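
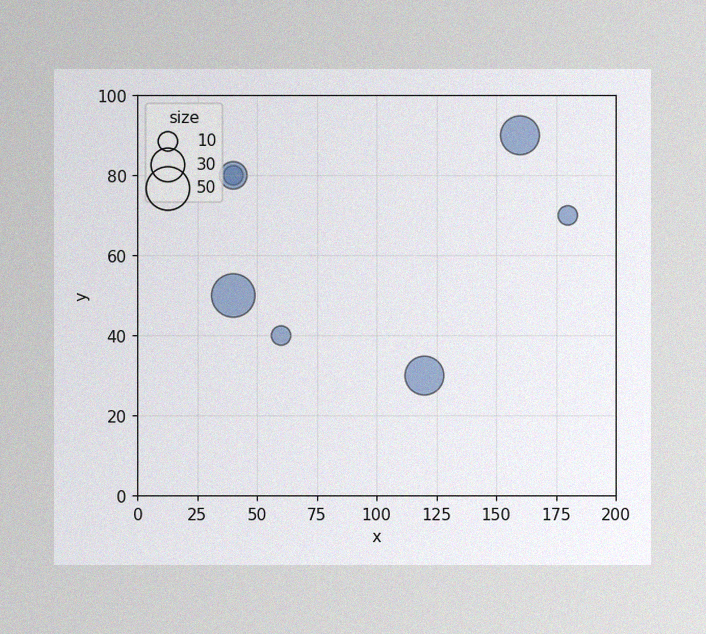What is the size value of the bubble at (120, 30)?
The image has some photo noise and uneven lighting. Matching the bubble at (120, 30) against the size legend gives 40.

40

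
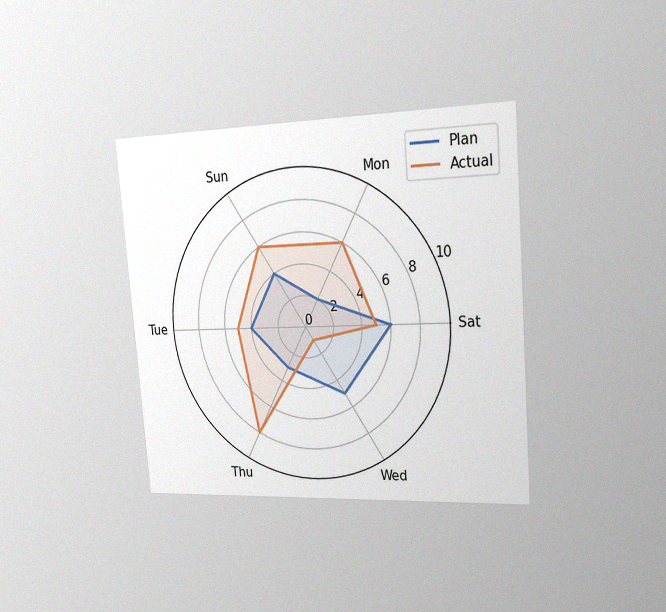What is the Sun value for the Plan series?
The chart is tilted about 4° counter-clockwise and viewed slightly from the right, with some photo noise. On the Sun axis, Plan reaches 4.

4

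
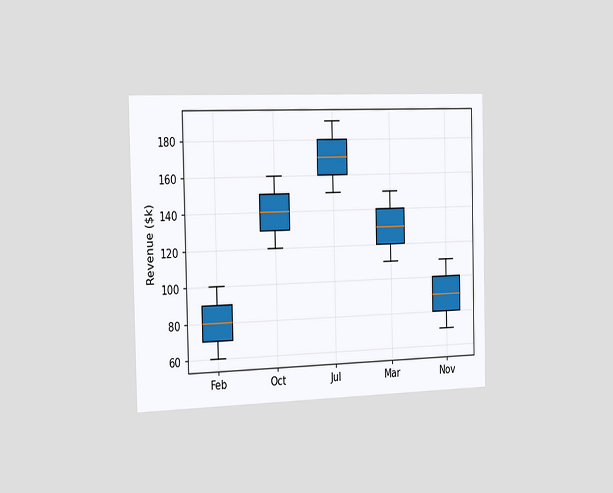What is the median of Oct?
The chart is viewed slightly from the left. The median line in the Oct box sits at $140k.

$140k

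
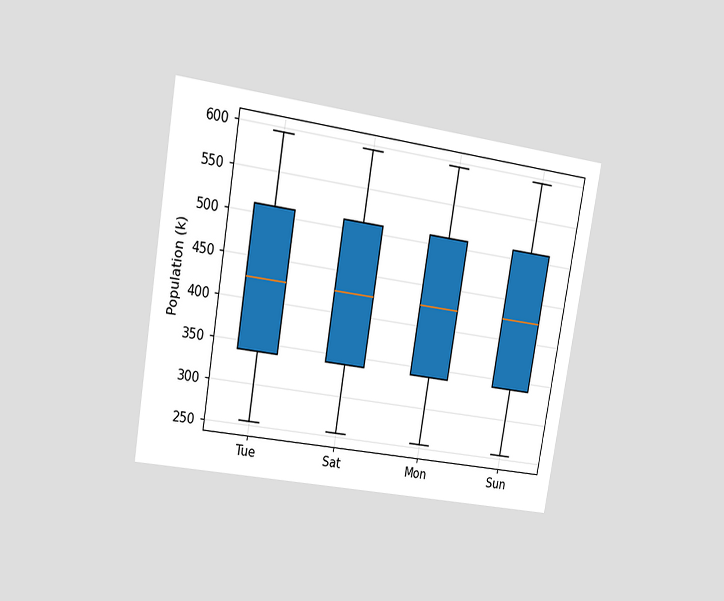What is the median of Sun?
425k

The chart is tilted about 9° clockwise and viewed at a slight angle. The median line in the Sun box sits at 425k.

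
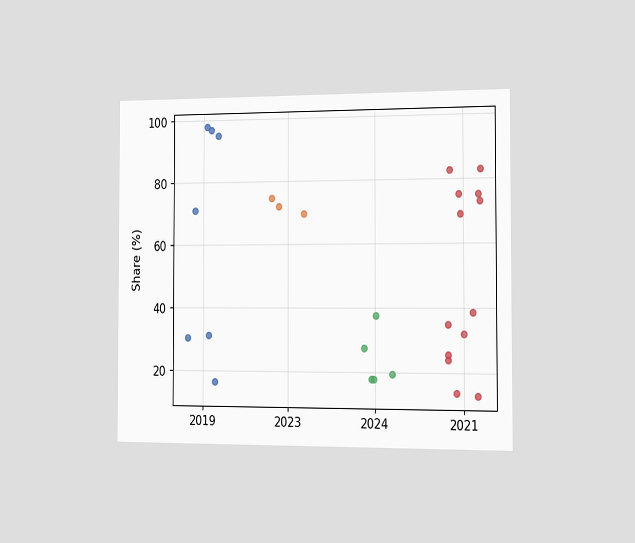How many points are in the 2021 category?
The chart is viewed slightly from the right. Counting the markers in the 2021 column gives 13.

13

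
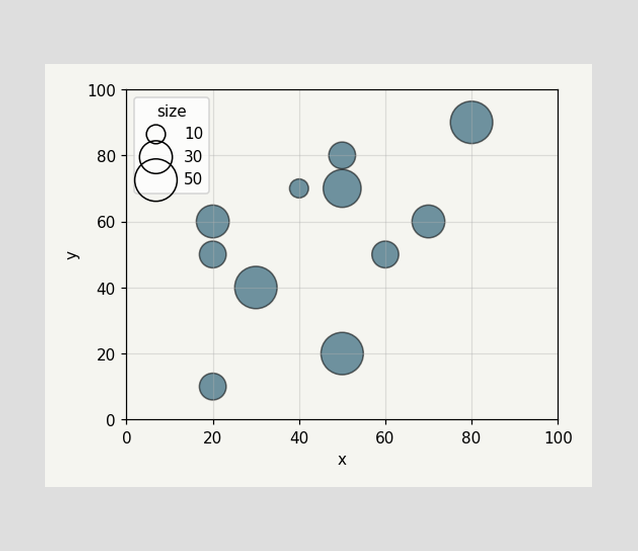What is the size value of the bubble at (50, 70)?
40

Matching the bubble at (50, 70) against the size legend gives 40.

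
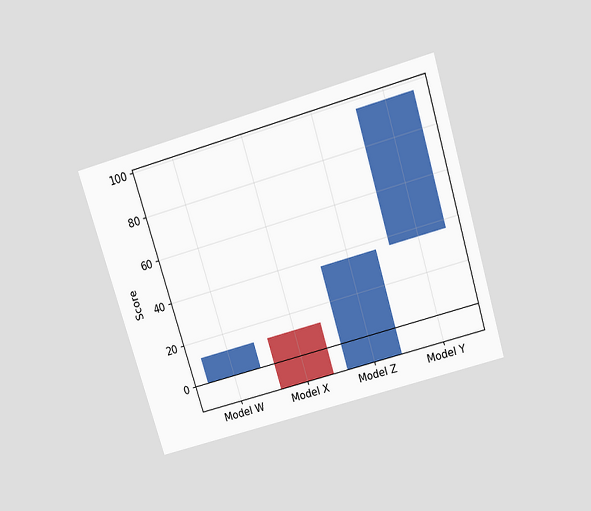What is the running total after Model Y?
96

The chart is tilted about 17° counter-clockwise and viewed slightly from above. After Model Y the running total reaches 96.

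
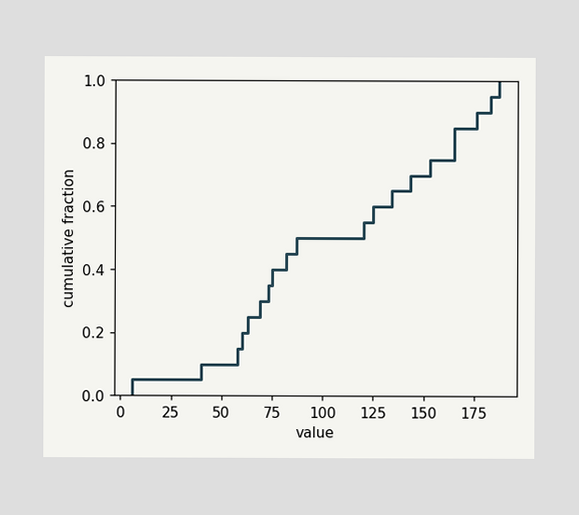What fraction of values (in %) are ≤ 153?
At x=153 the ECDF step is at 75%.

75%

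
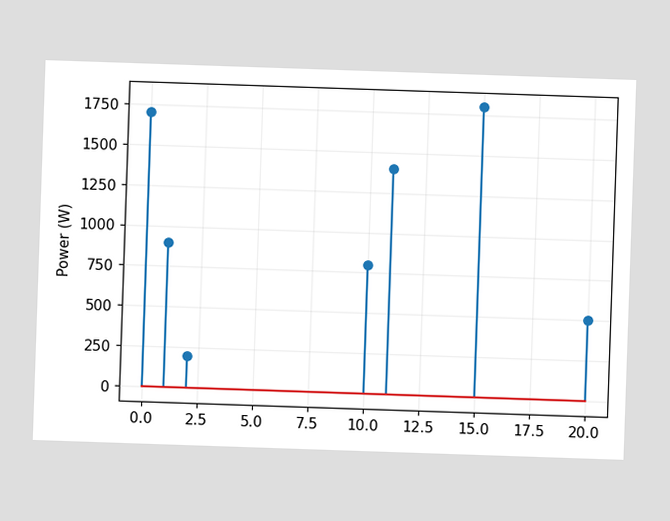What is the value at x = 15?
The stem at x=15 reaches 1800W.

1800W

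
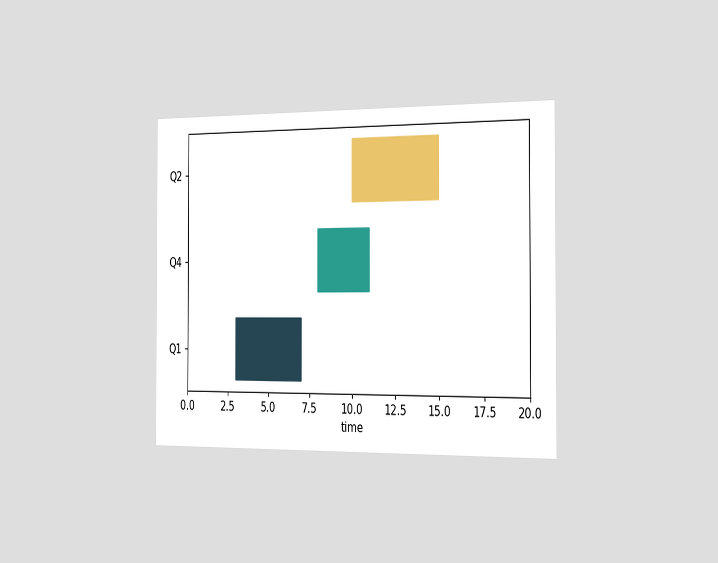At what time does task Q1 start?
The chart is viewed slightly from the right. The Q1 bar begins at t=3.

3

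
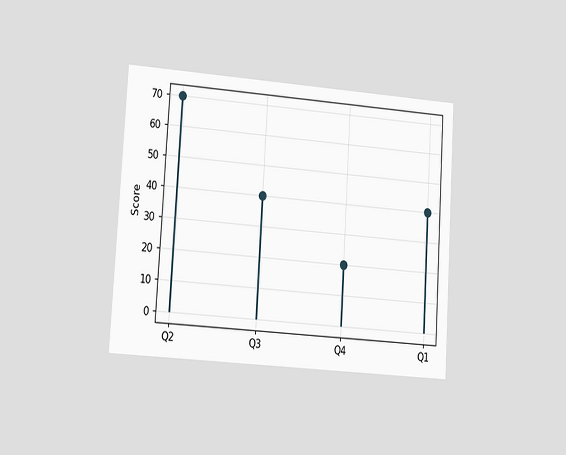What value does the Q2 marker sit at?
The chart is tilted about 3° clockwise and viewed slightly from the left. The Q2 marker sits at 70.

70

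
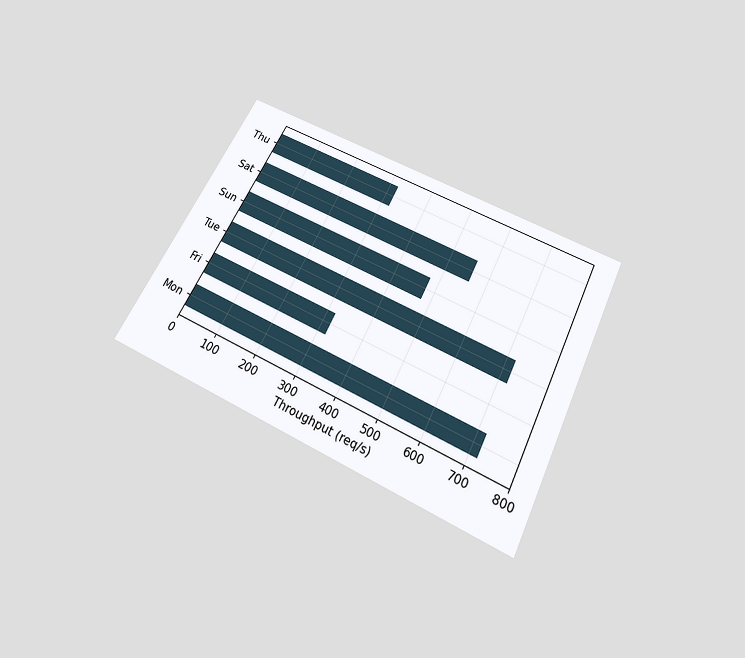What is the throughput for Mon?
The chart is tilted about 27° clockwise and viewed slightly from below. Reading along the chart's x-axis, the Mon bar reaches 720req/s.

720req/s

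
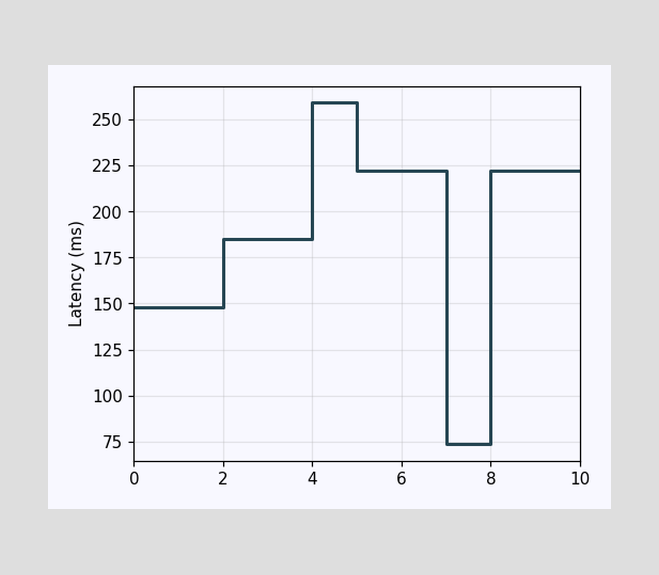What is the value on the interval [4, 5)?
259ms

On [4, 5) the step sits at 259ms.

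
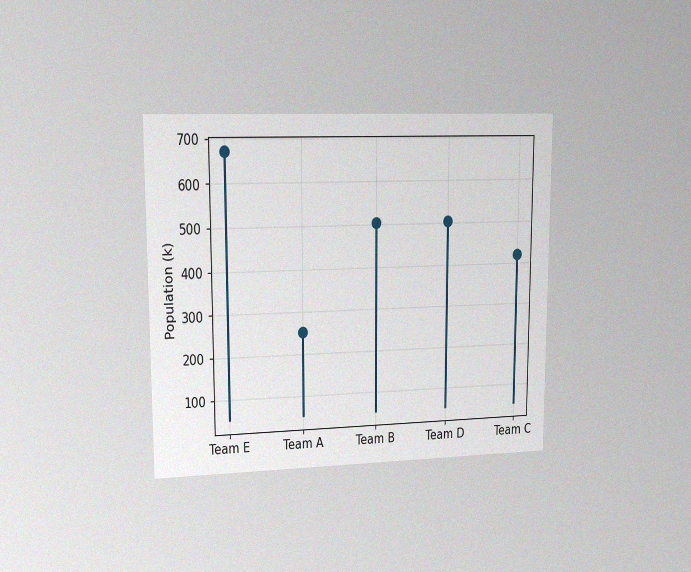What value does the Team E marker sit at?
672k

The chart is viewed slightly from the left, with some photo noise. The Team E marker sits at 672k.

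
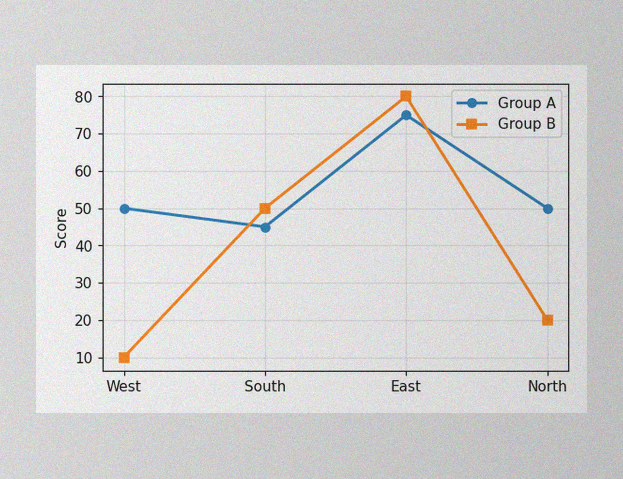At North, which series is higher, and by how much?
The image has some photo noise and uneven lighting. At North, Group A sits above the other line by 30.

Group A, by 30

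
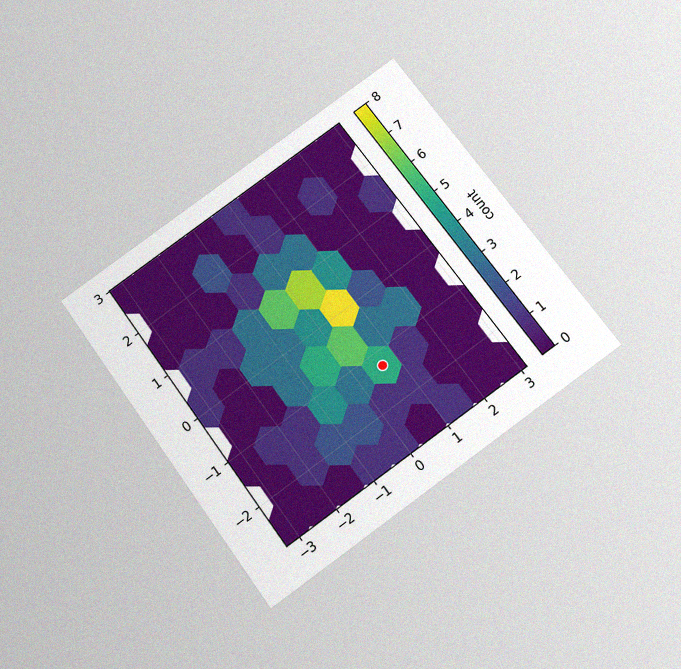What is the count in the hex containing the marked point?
5

The chart is tilted about 36° counter-clockwise and viewed slightly from below, with some photo noise. The marked hex reads 5 on the colorbar.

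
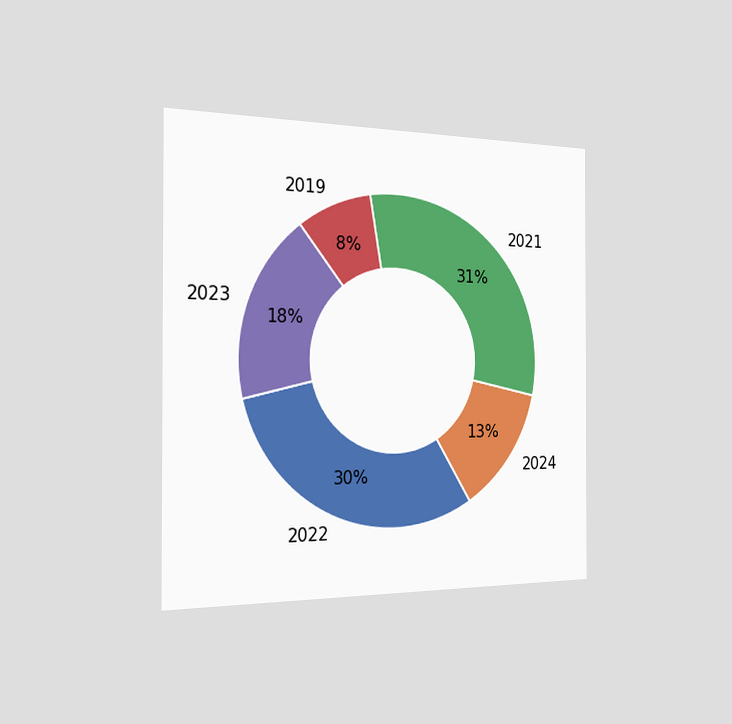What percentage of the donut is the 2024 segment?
The chart is viewed slightly from the left. The 2024 segment takes up 13% of the ring.

13%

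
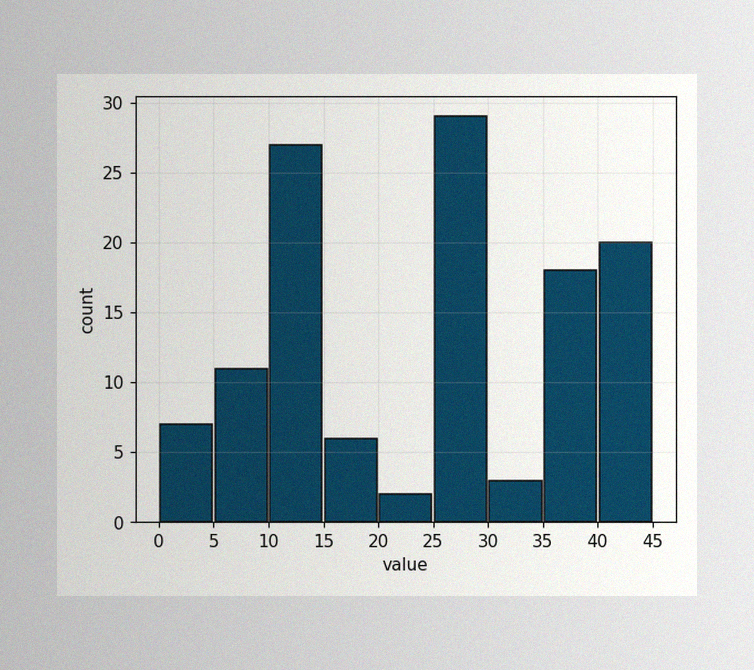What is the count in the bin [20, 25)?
2

The image has some photo noise and uneven lighting. The [20, 25) bin has height 2.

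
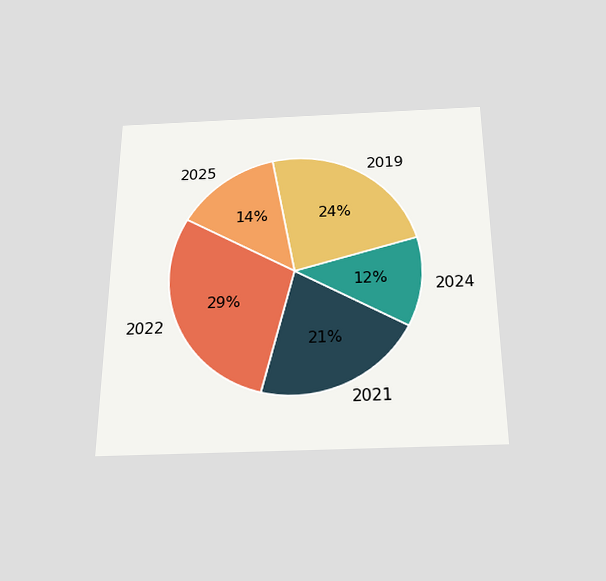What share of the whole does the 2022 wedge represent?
29%

The chart is viewed slightly from below. The 2022 slice takes up 29% of the pie.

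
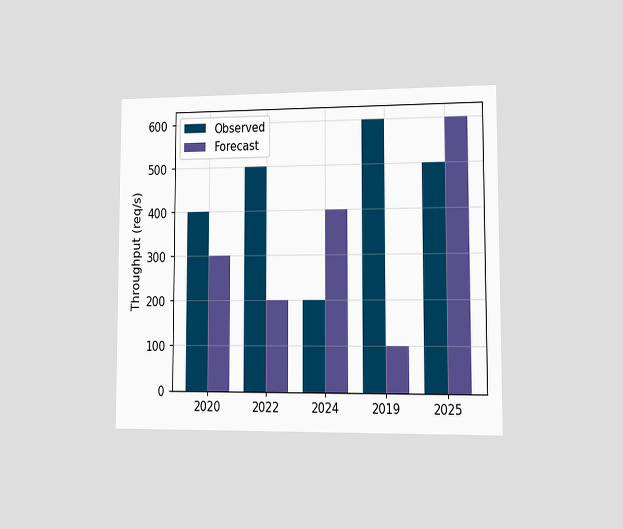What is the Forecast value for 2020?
The chart is viewed at a slight angle. The Forecast bar at 2020 reaches 300req/s on the y-axis.

300req/s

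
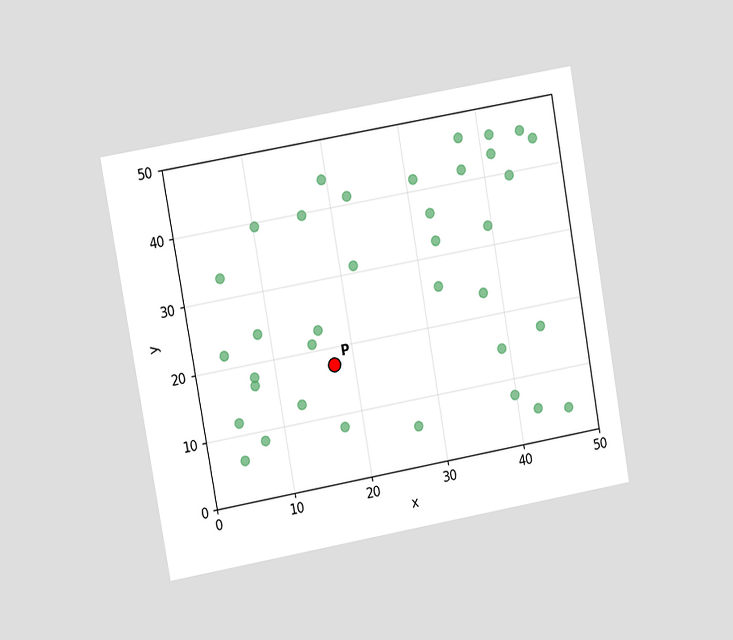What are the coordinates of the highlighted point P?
The chart is tilted about 10° counter-clockwise and viewed at a slight angle. Following the gridlines from P to each axis, P sits at (17.5, 17.5).

(17.5, 17.5)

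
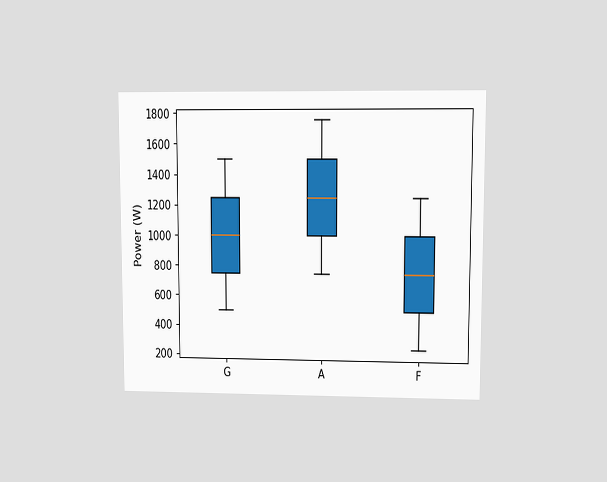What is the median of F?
750W

The chart is viewed at a slight angle. The median line in the F box sits at 750W.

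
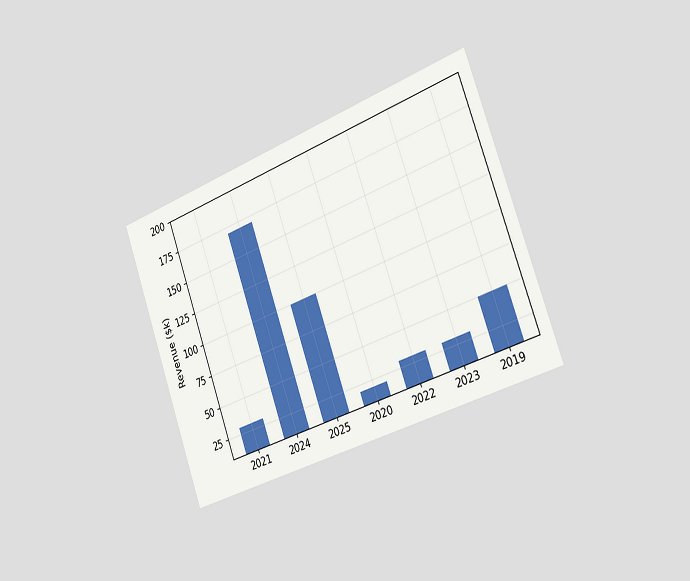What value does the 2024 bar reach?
The chart is tilted about 20° counter-clockwise and viewed slightly from the right. Reading along the chart's y-axis, the 2024 bar reaches $170k.

$170k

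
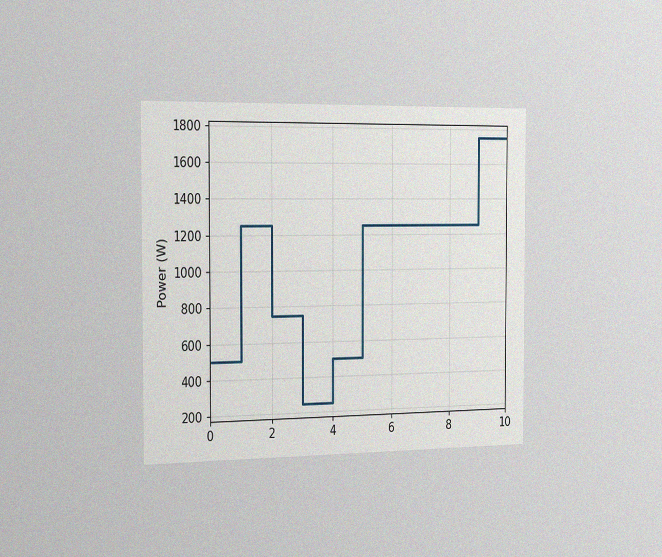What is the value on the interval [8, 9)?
1250W

The chart is viewed slightly from the left, with some photo noise. On [8, 9) the step sits at 1250W.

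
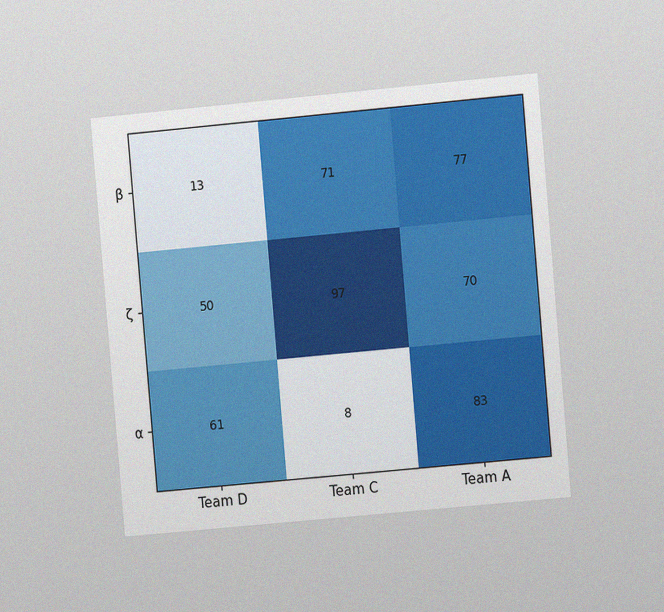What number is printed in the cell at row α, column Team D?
61

The chart is tilted about 5° counter-clockwise and viewed at a slight angle, with some photo noise. The (α, Team D) cell reads 61.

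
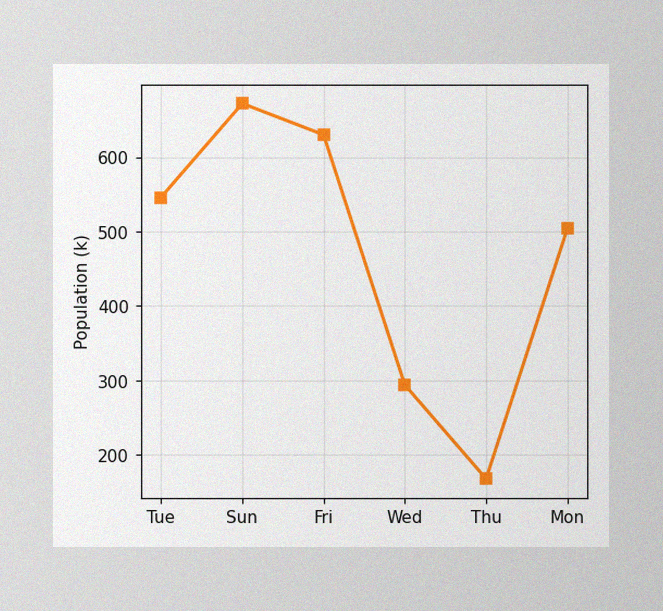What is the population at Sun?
672k

The image has some photo noise and uneven lighting. At Sun, the line is at 672k.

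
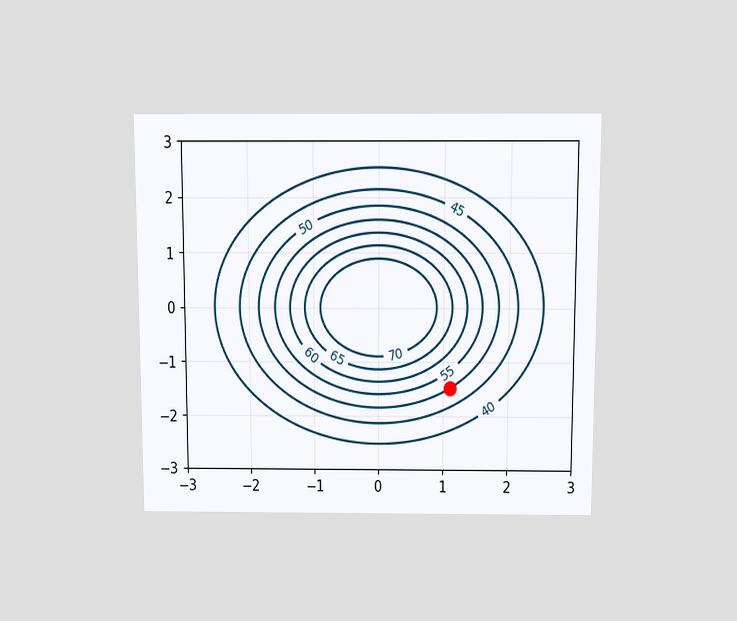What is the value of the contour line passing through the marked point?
The chart is viewed slightly from above. The marked point sits on the contour labelled 50.

50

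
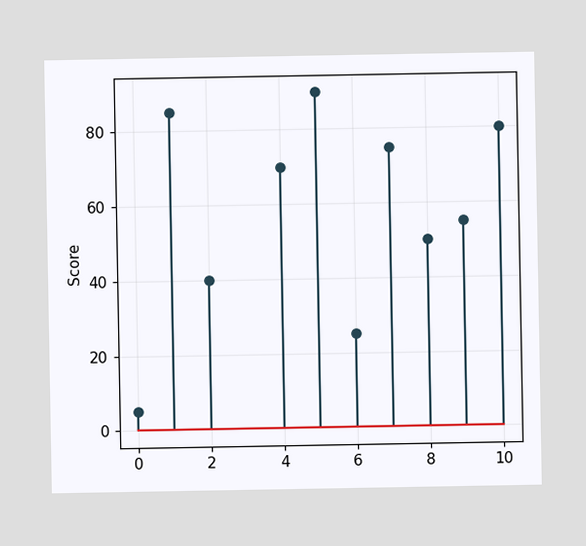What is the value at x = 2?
The stem at x=2 reaches 40.

40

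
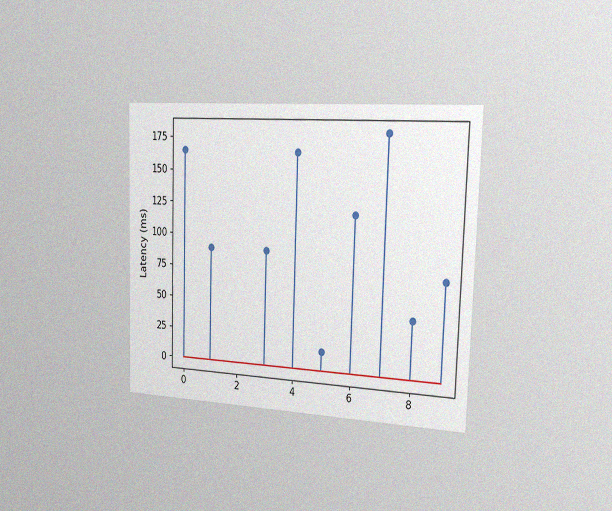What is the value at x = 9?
75ms

The chart is viewed slightly from the right, with some photo noise. The stem at x=9 reaches 75ms.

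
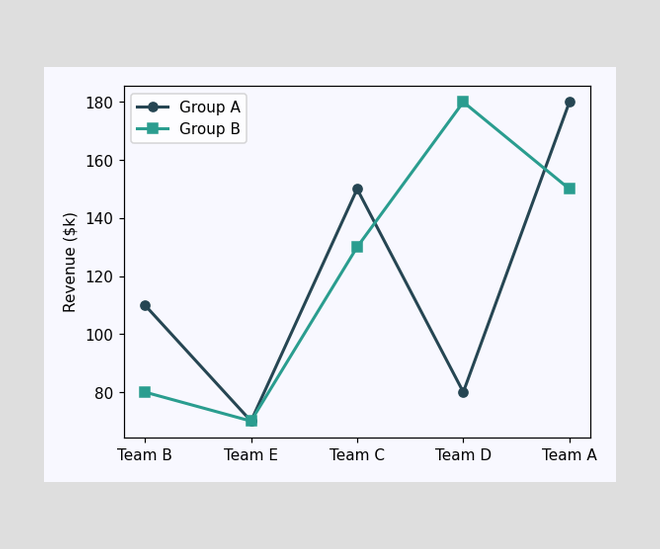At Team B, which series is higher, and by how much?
Group A, by $30k

At Team B, Group A sits above the other line by $30k.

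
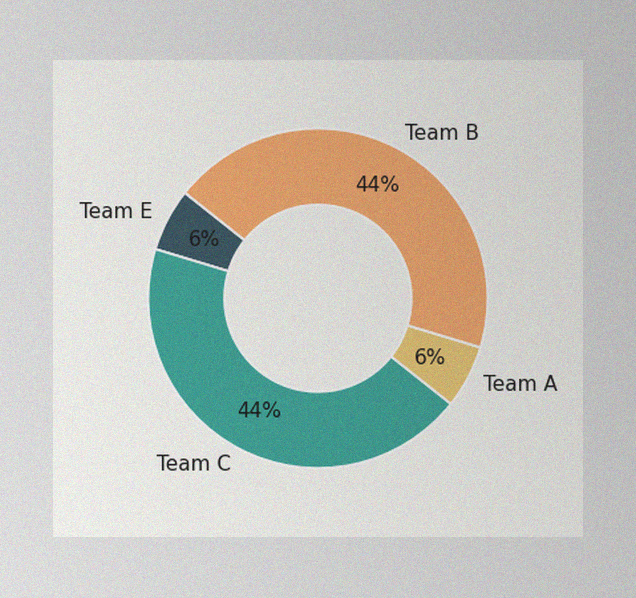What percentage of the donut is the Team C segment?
The image has some photo noise and uneven lighting. The Team C segment takes up 44% of the ring.

44%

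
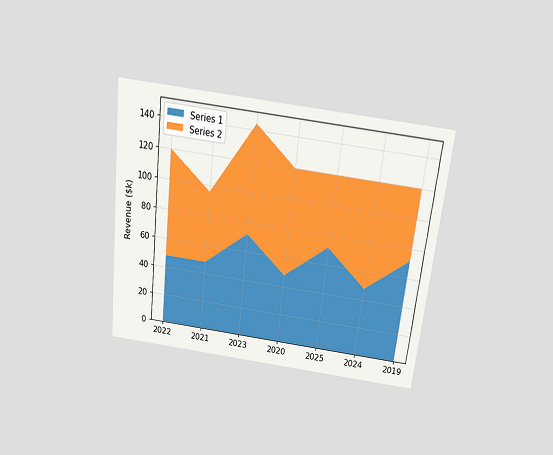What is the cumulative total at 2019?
$120k

The chart is tilted about 6° clockwise and viewed slightly from above. The stacked total at 2019 reaches $120k.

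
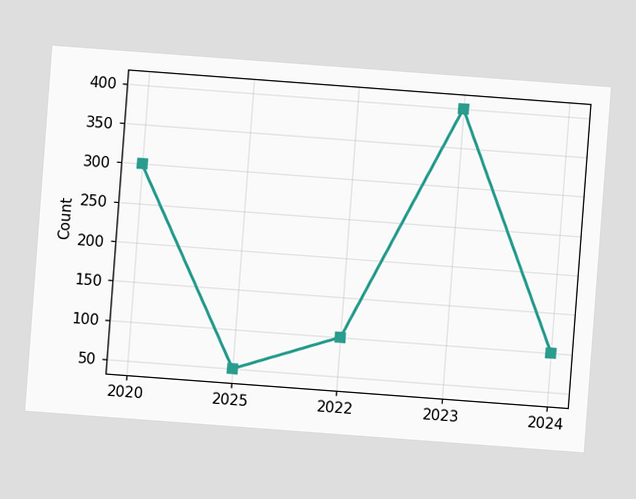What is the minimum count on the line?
The chart is tilted about 4° clockwise. The lowest point is at 2025, and reading across to the y-axis gives 50.

50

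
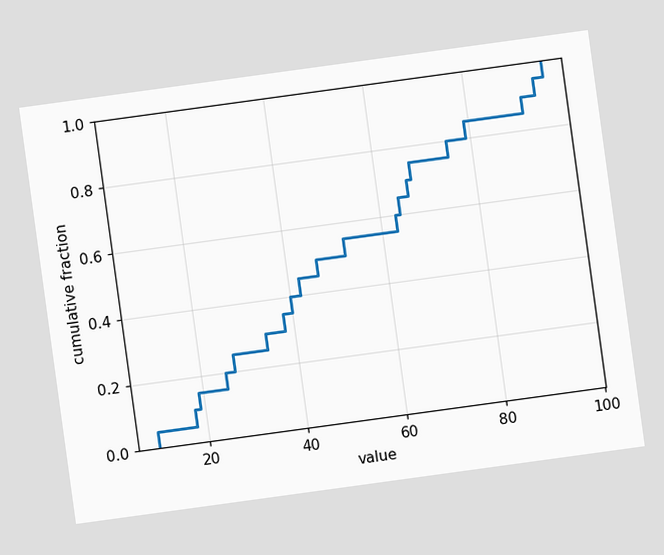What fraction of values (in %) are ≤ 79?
The chart is tilted about 8° counter-clockwise. At x=79 the ECDF step is at 85%.

85%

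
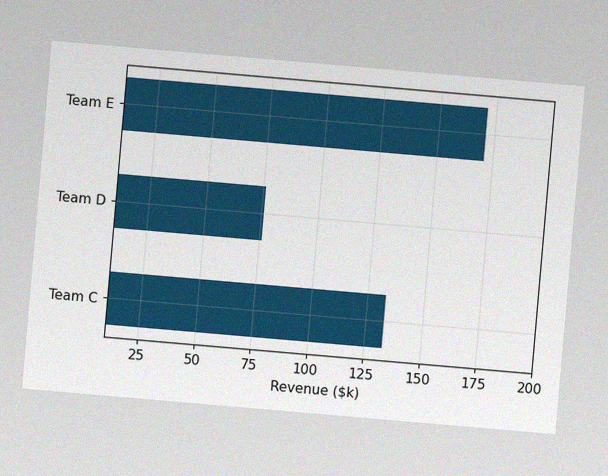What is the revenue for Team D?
$76k

The chart is tilted about 5° clockwise, with some photo noise. Reading along the chart's x-axis, the Team D bar reaches $76k.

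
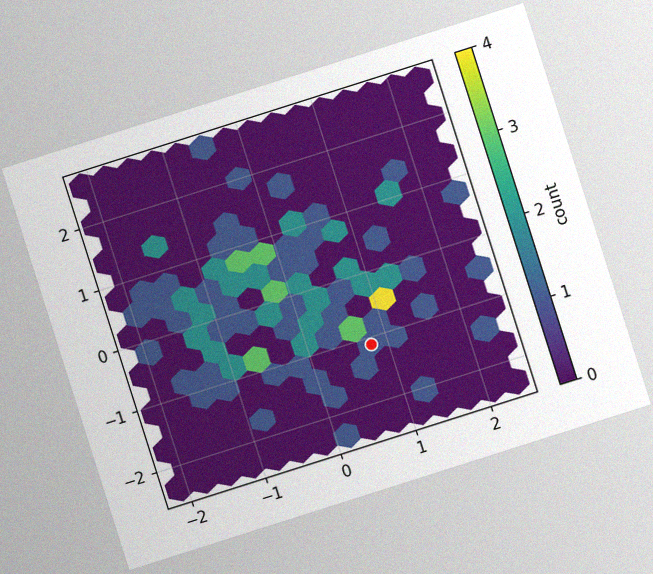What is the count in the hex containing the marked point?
1

The chart is tilted about 18° counter-clockwise, with some photo noise. The marked hex reads 1 on the colorbar.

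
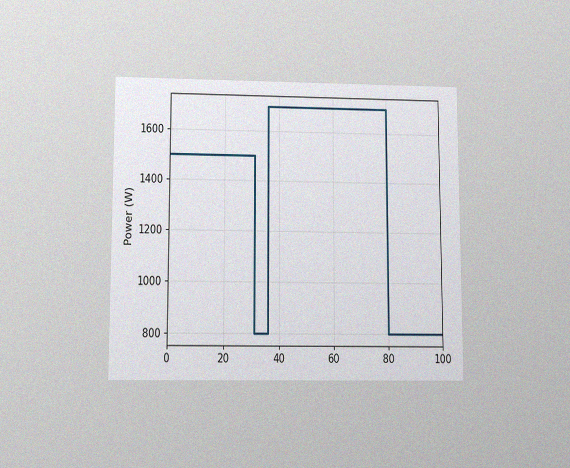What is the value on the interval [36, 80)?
The chart is viewed slightly from below, with some photo noise. On [36, 80) the step sits at 1700W.

1700W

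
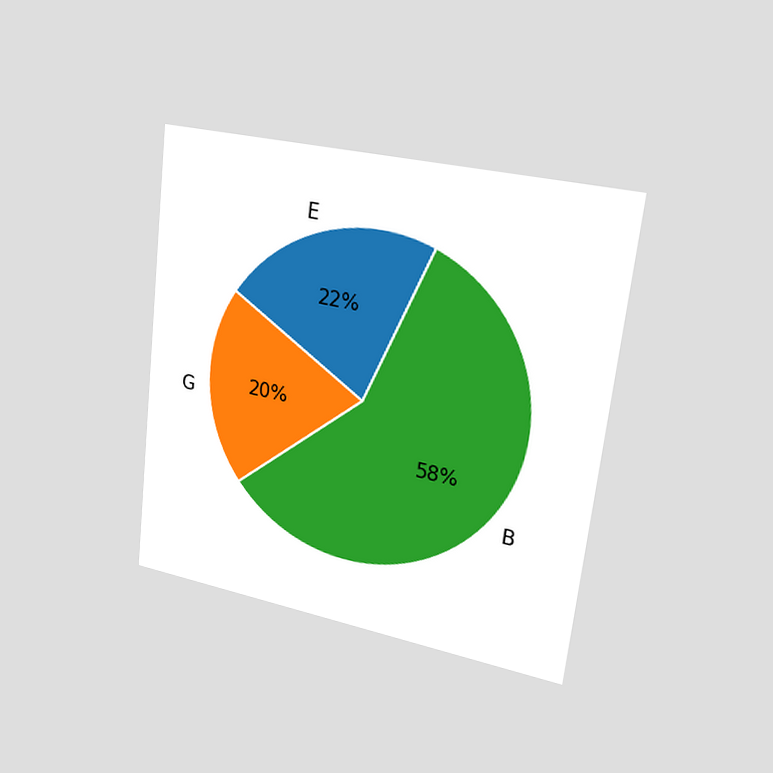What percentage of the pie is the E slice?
The chart is tilted about 7° clockwise and viewed slightly from the right. The E slice takes up 22% of the pie.

22%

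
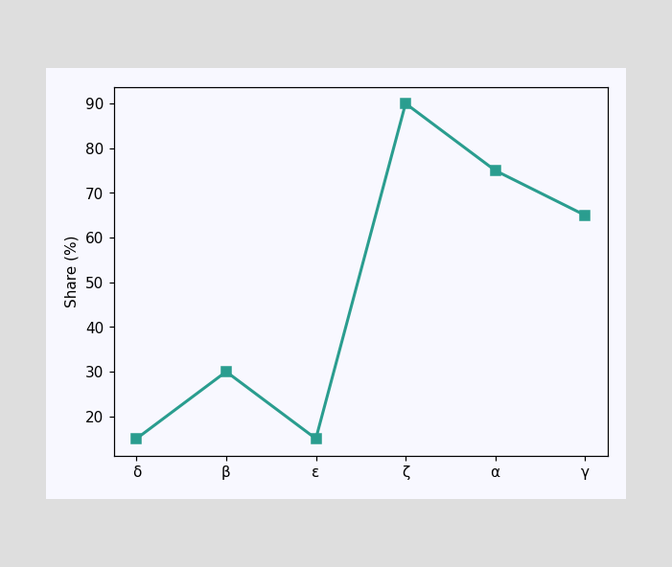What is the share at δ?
15%

At δ, the line is at 15%.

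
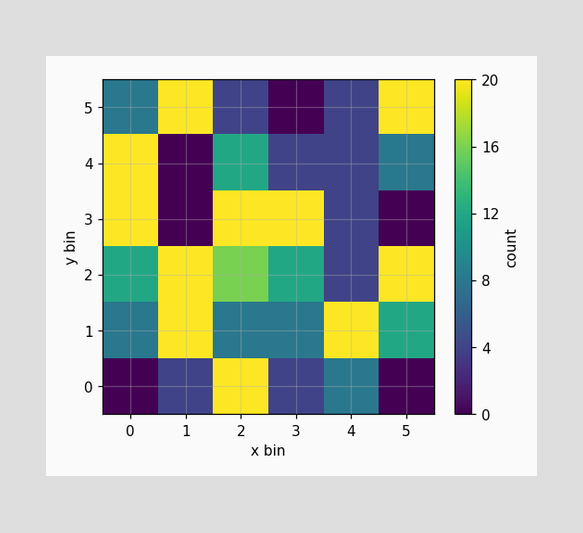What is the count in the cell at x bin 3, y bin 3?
Matching the cell (3, 3) against the colorbar gives 20.

20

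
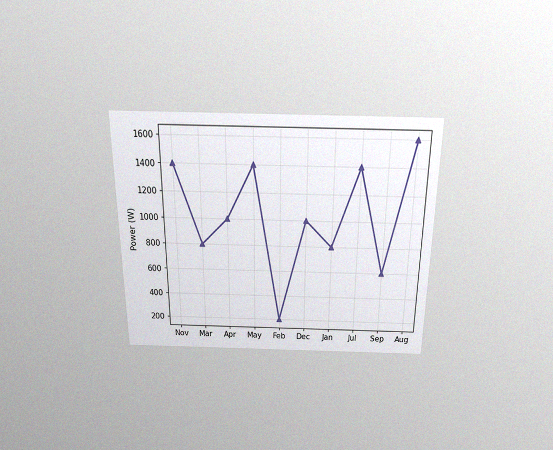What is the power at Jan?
The chart is viewed slightly from above, with some photo noise. At Jan, the line is at 800W.

800W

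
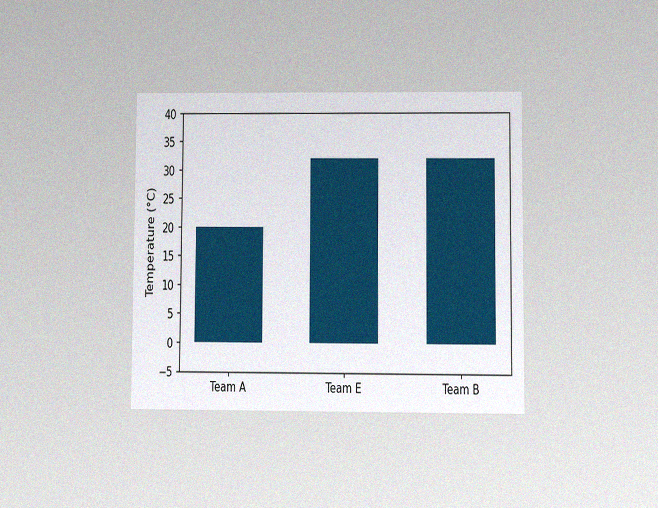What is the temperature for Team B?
The chart is viewed at a slight angle, with some photo noise. Reading along the chart's y-axis, the Team B bar reaches 32°C.

32°C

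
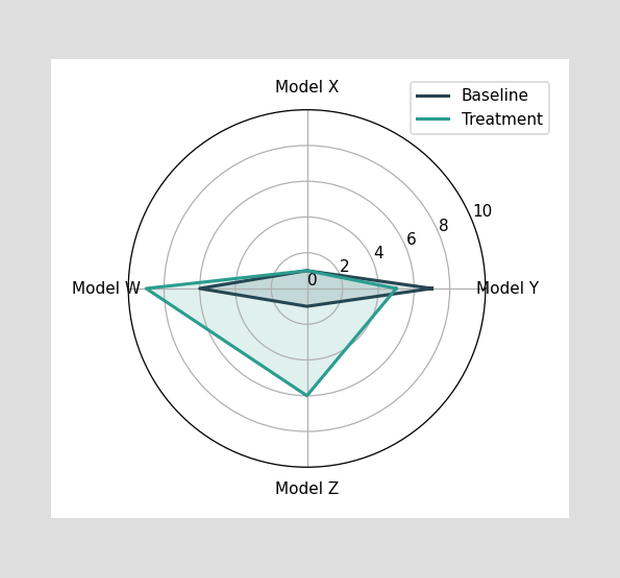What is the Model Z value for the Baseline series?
On the Model Z axis, Baseline reaches 1.

1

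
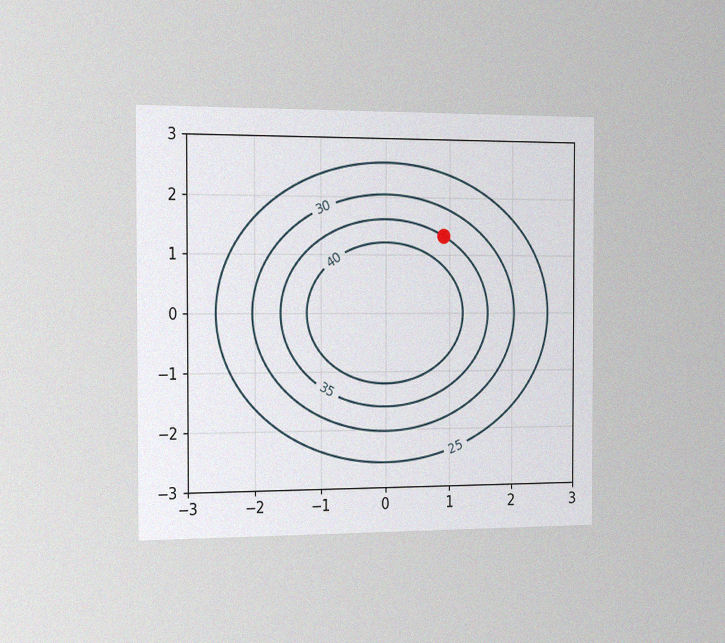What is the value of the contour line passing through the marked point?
The chart is viewed slightly from the left, with some photo noise. The marked point sits on the contour labelled 35.

35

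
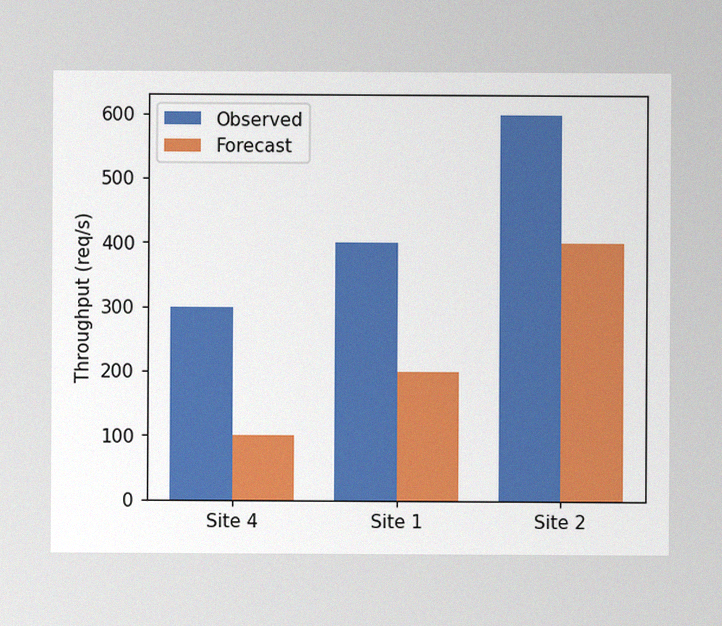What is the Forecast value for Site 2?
The image has some photo noise and uneven lighting. The Forecast bar at Site 2 reaches 400req/s on the y-axis.

400req/s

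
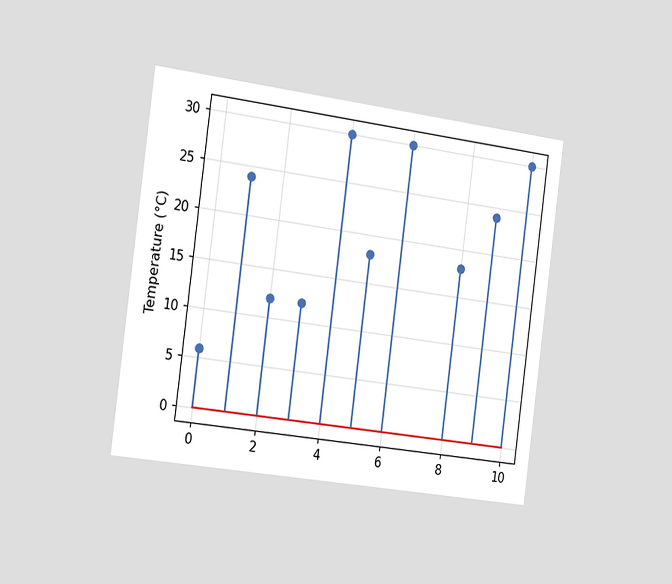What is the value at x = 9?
24°C

The chart is tilted about 7° clockwise and viewed slightly from the left. The stem at x=9 reaches 24°C.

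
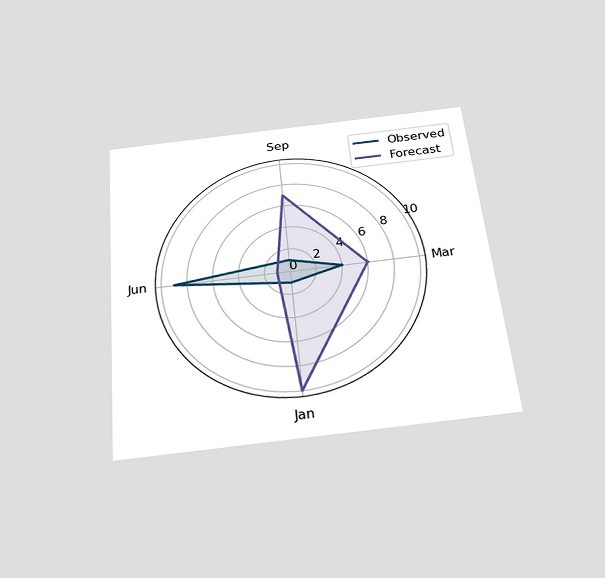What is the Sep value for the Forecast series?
The chart is tilted about 5° counter-clockwise and viewed slightly from below. On the Sep axis, Forecast reaches 7.

7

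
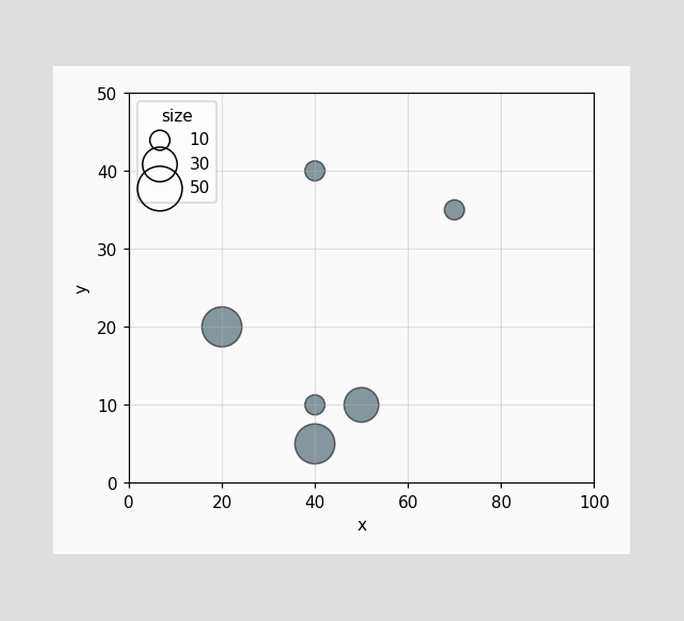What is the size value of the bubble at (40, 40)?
Matching the bubble at (40, 40) against the size legend gives 10.

10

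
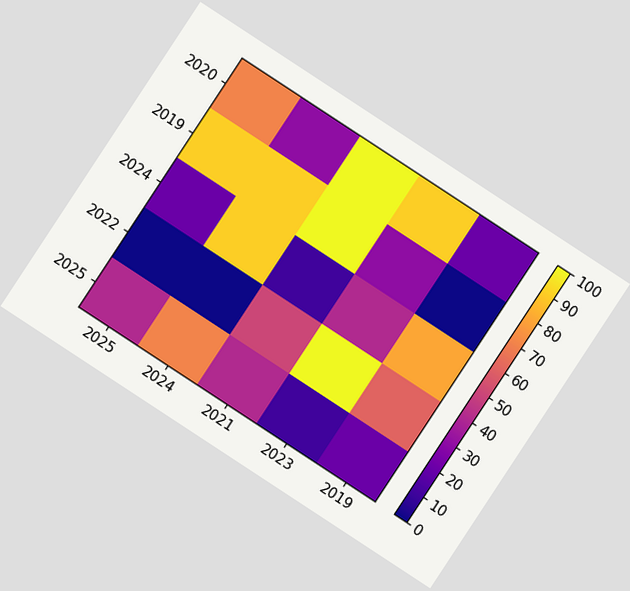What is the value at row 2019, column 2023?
The chart is tilted about 33° clockwise. Matching cell (2019, 2023) against the colorbar gives 30.

30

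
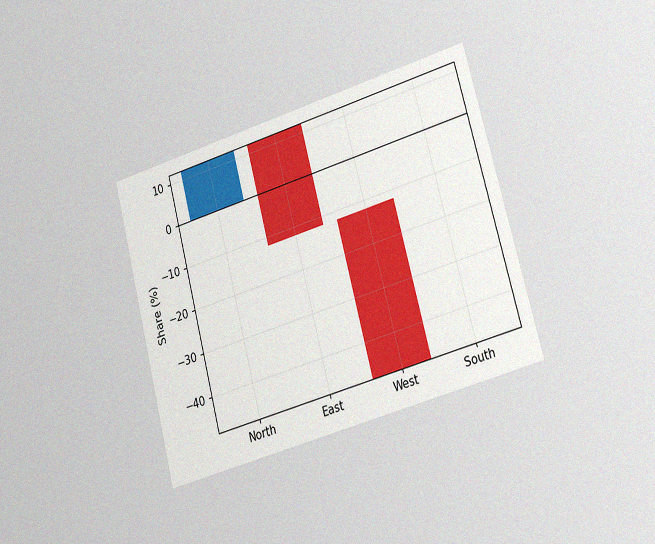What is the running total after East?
The chart is tilted about 15° counter-clockwise and viewed slightly from the right, with some photo noise. After East the running total reaches -12%.

-12%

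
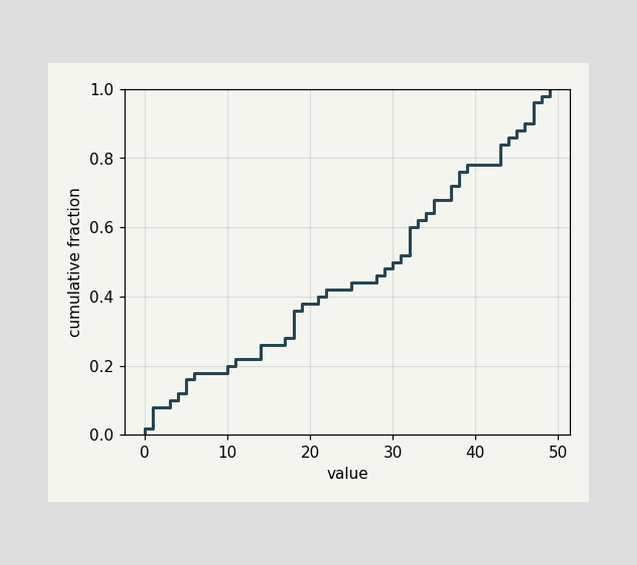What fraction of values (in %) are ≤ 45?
At x=45 the ECDF step is at 88%.

88%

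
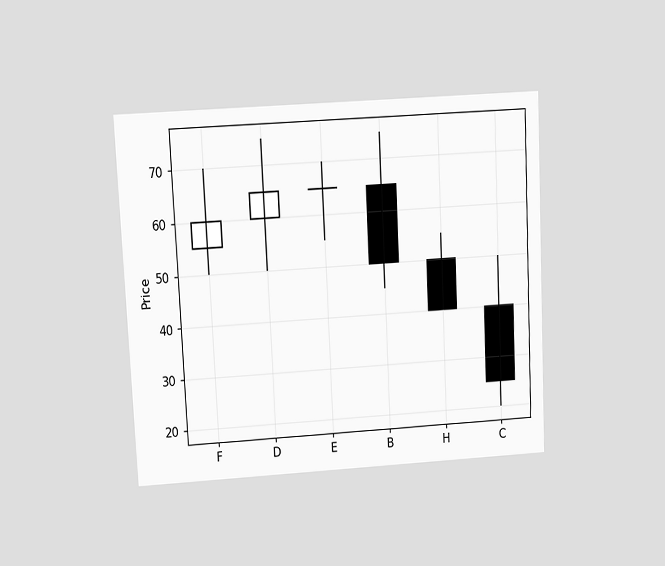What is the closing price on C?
25

The chart is tilted about 3° counter-clockwise and viewed at a slight angle. The C candle closes at 25.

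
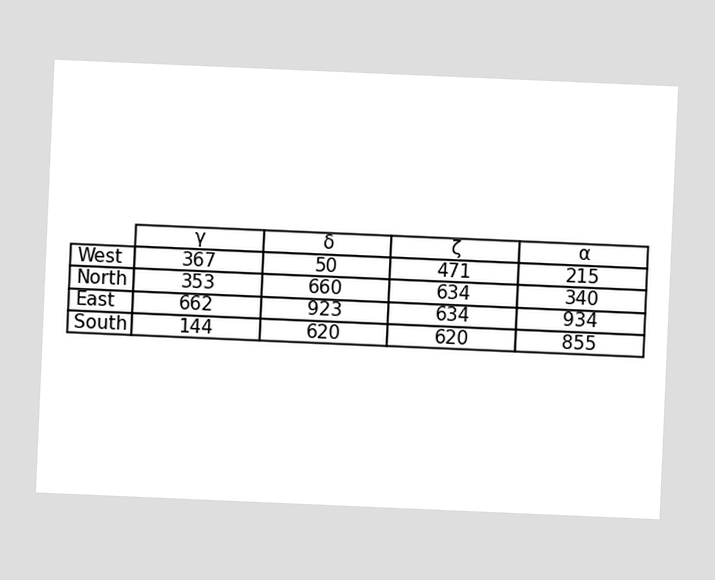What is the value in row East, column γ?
The chart is tilted about 2° clockwise. The (East, γ) cell reads 662.

662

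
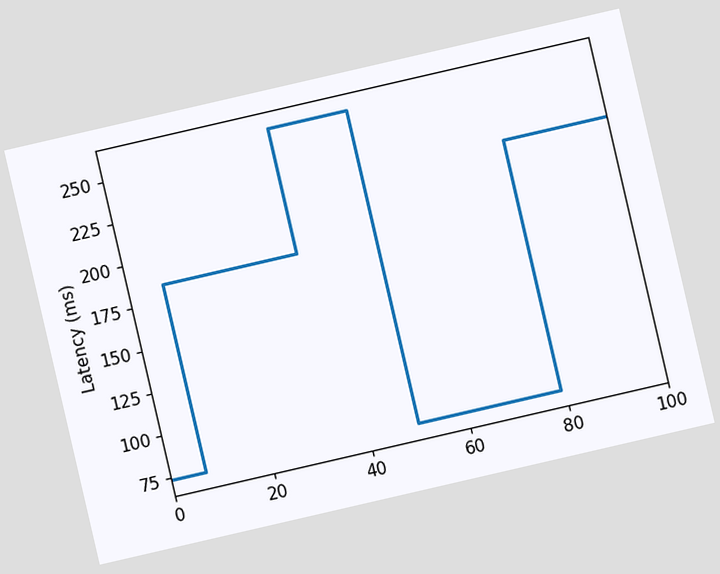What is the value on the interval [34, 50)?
The chart is tilted about 13° counter-clockwise. On [34, 50) the step sits at 259ms.

259ms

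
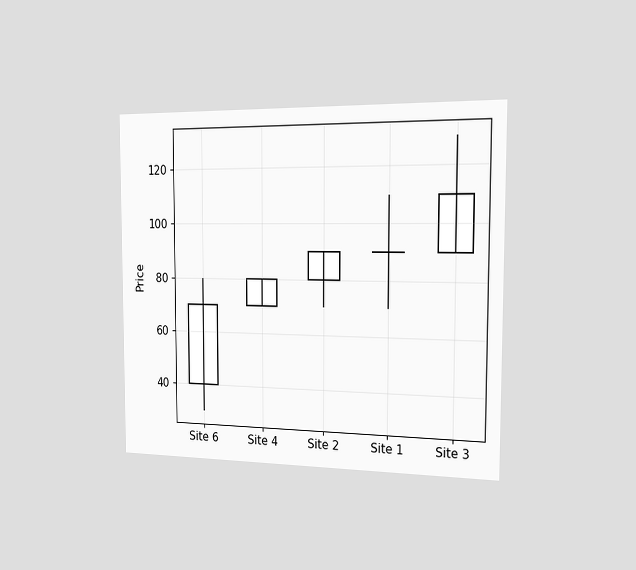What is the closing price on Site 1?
90

The chart is viewed slightly from the right. The Site 1 candle closes at 90.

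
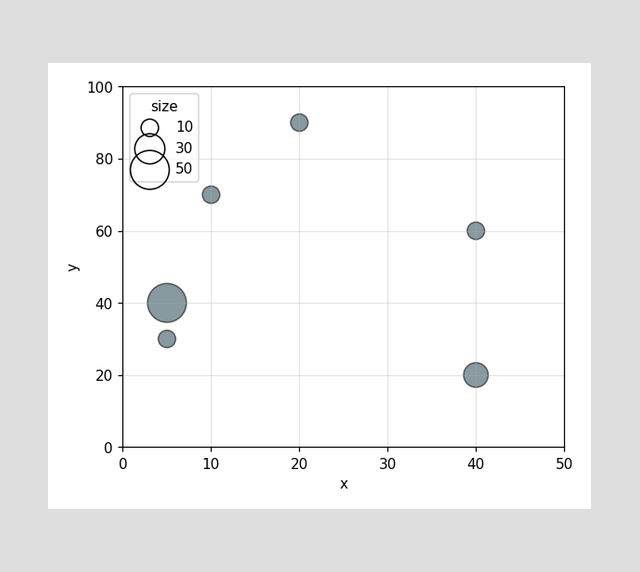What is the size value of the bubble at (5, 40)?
50

Matching the bubble at (5, 40) against the size legend gives 50.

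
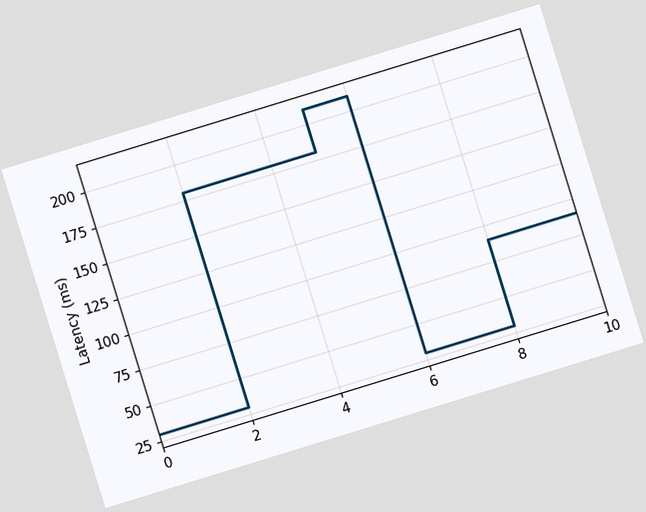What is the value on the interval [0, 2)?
30ms

The chart is tilted about 17° counter-clockwise. On [0, 2) the step sits at 30ms.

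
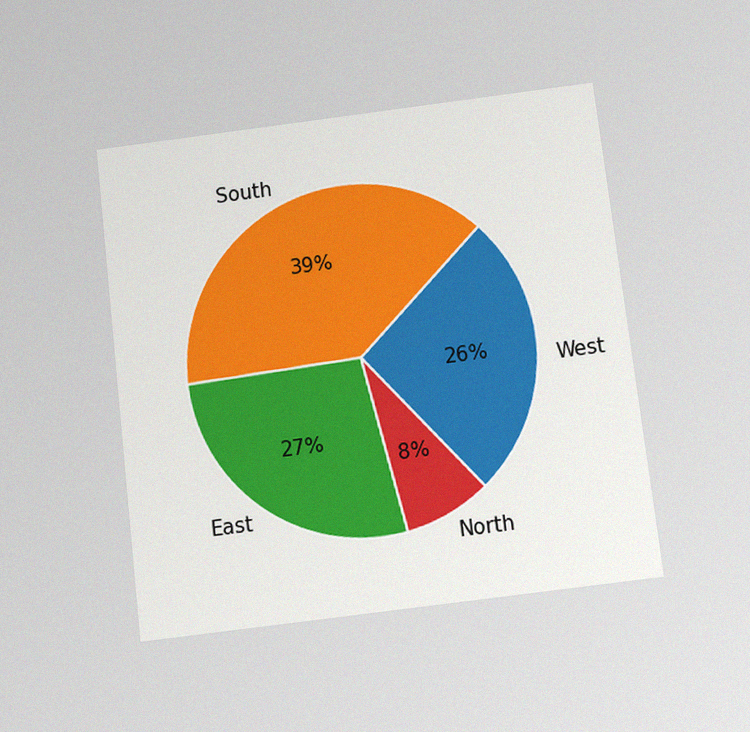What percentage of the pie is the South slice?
39%

The chart is tilted about 7° counter-clockwise and viewed slightly from below, with some photo noise. The South slice takes up 39% of the pie.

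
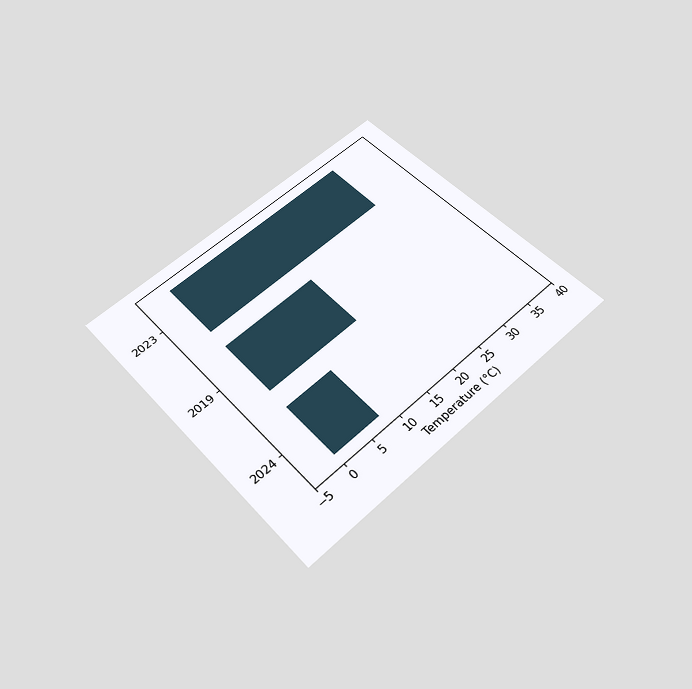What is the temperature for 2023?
The chart is tilted about 42° counter-clockwise and viewed slightly from below. Reading along the chart's x-axis, the 2023 bar reaches 32°C.

32°C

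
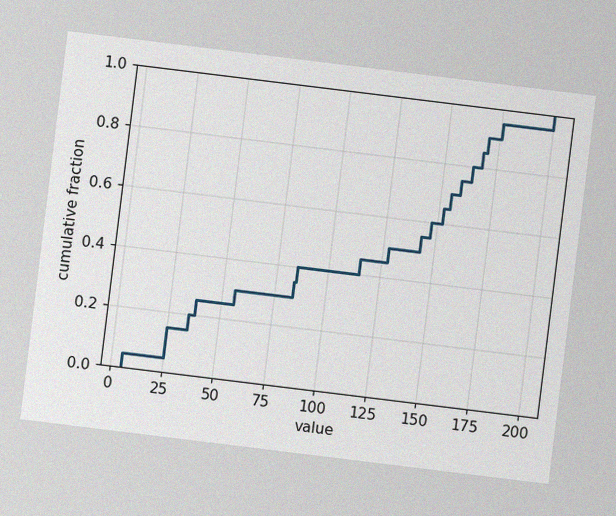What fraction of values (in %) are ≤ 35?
The chart is tilted about 7° clockwise, with some photo noise. At x=35 the ECDF step is at 20%.

20%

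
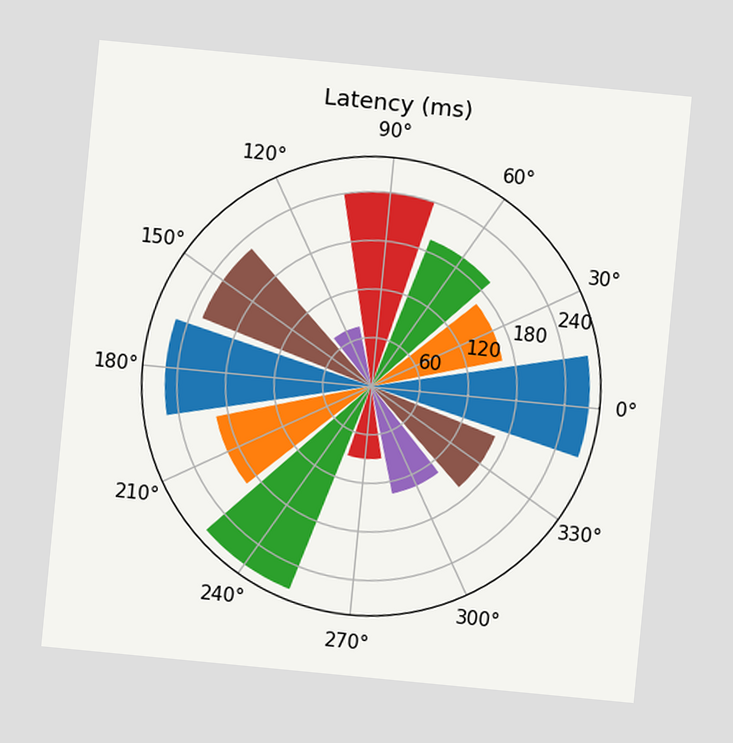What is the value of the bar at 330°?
165ms

The chart is tilted about 5° clockwise. The bar at 330° reaches 165ms on the radial axis.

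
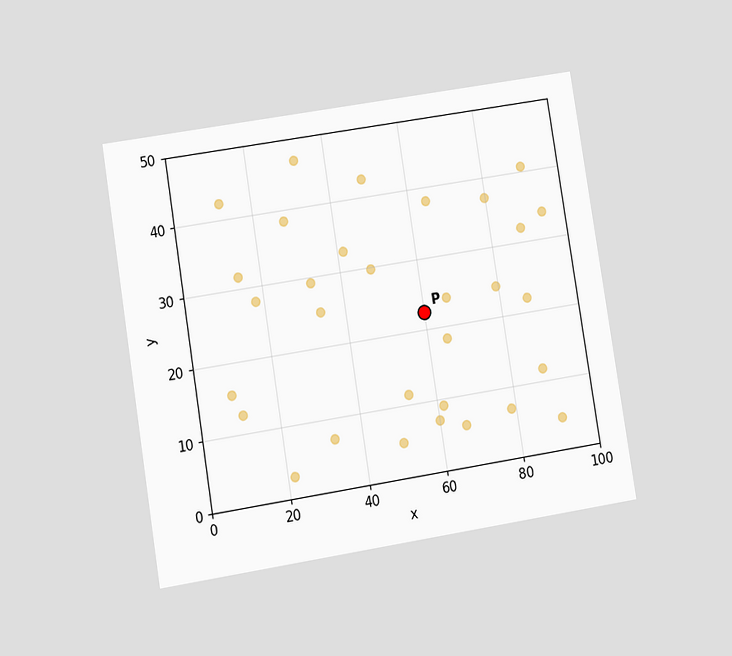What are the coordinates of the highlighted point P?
The chart is tilted about 9° counter-clockwise and viewed at a slight angle. Following the gridlines from P to each axis, P sits at (60, 22.5).

(60, 22.5)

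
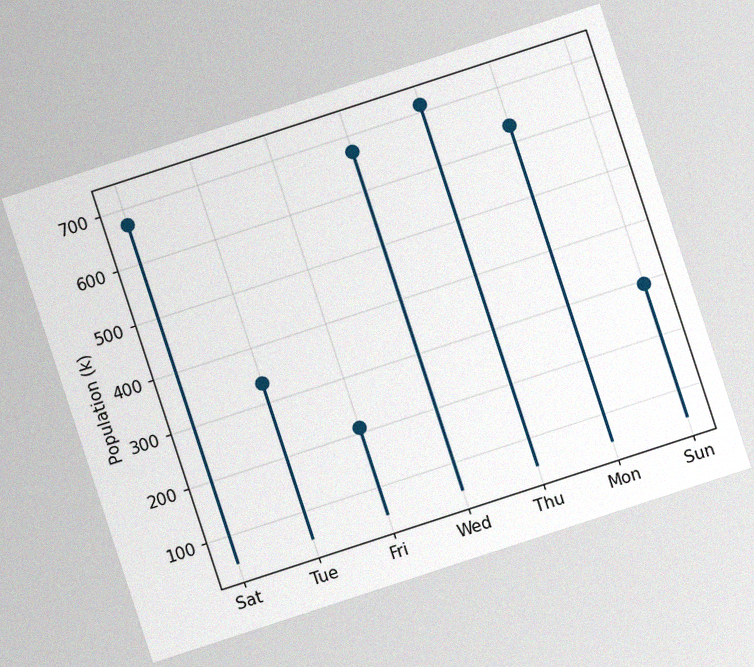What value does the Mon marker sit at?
The chart is tilted about 18° counter-clockwise, with some photo noise. The Mon marker sits at 630k.

630k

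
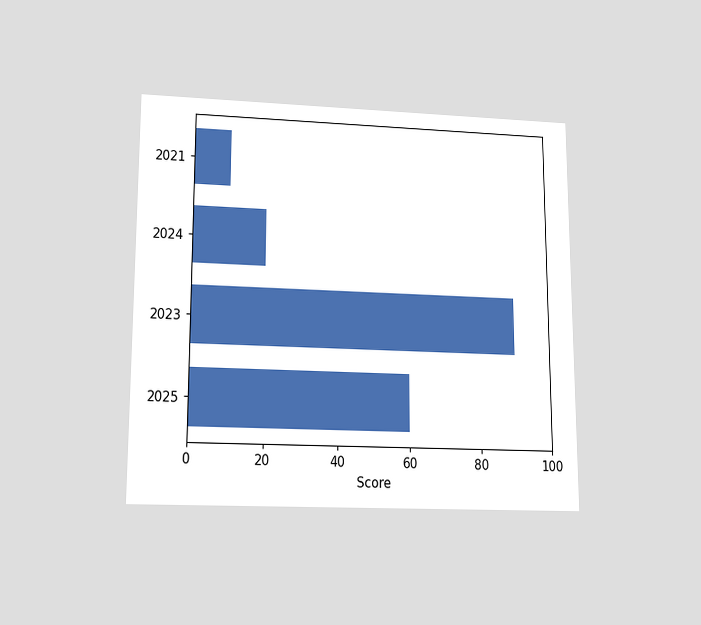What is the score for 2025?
60

The chart is viewed slightly from below. Reading along the chart's x-axis, the 2025 bar reaches 60.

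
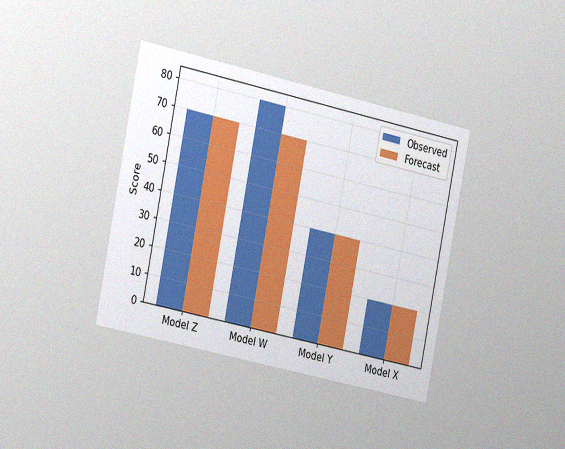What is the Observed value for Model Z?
70

The chart is tilted about 12° clockwise and viewed slightly from the left, with some photo noise. The Observed bar at Model Z reaches 70 on the y-axis.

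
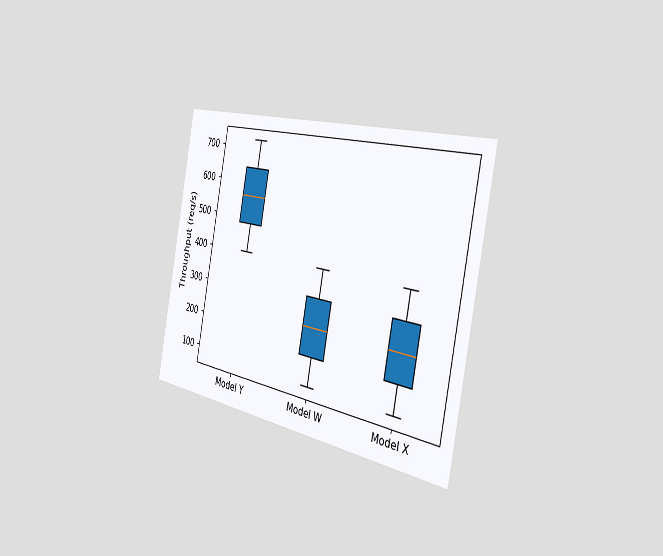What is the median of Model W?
240req/s

The chart is tilted about 11° clockwise and viewed slightly from the right. The median line in the Model W box sits at 240req/s.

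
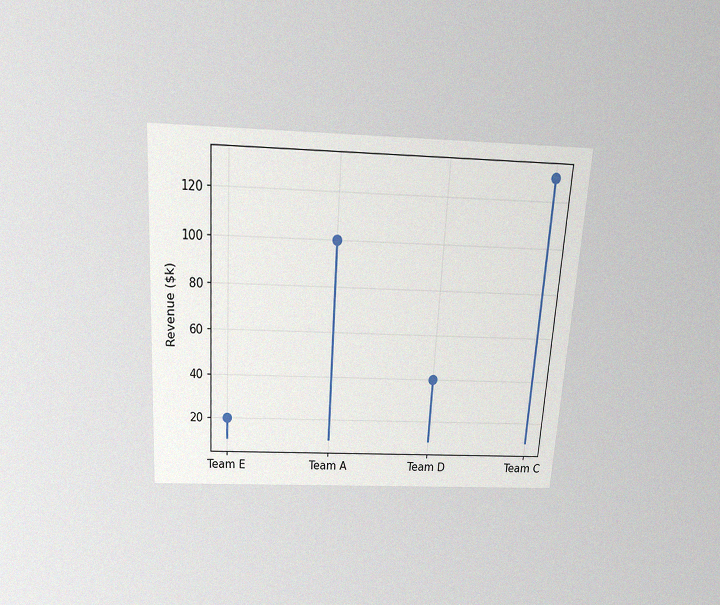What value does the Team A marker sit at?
The chart is tilted about 4° clockwise and viewed slightly from above, with some photo noise. The Team A marker sits at $100k.

$100k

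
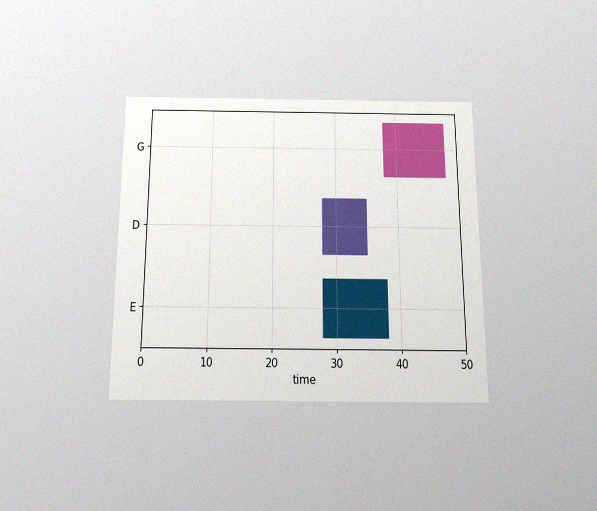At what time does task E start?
28

The chart is viewed slightly from below, with some photo noise. The E bar begins at t=28.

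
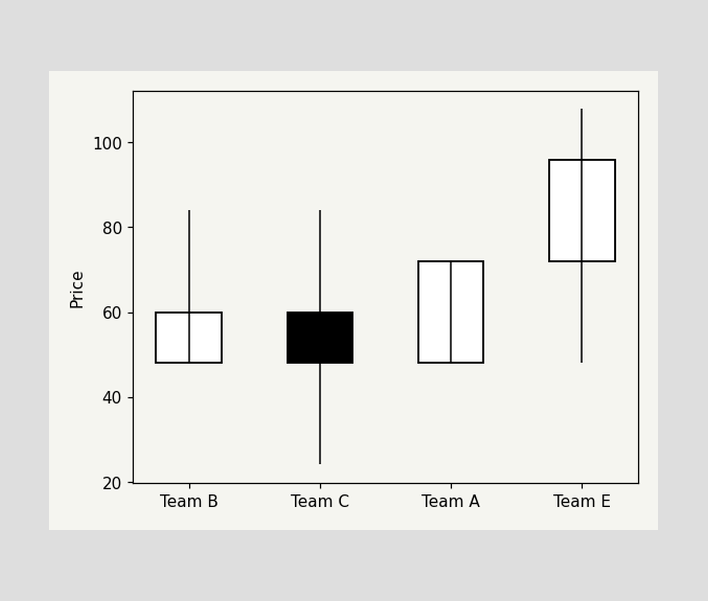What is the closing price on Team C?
The Team C candle closes at 48.

48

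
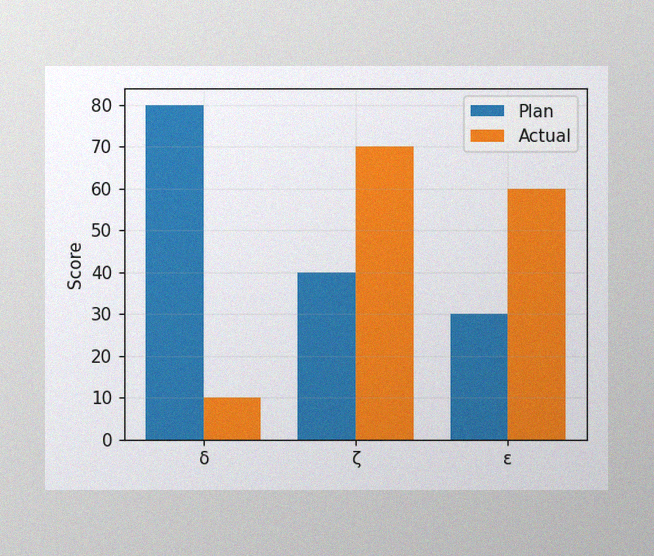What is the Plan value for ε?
30

The image has some photo noise and uneven lighting. The Plan bar at ε reaches 30 on the y-axis.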